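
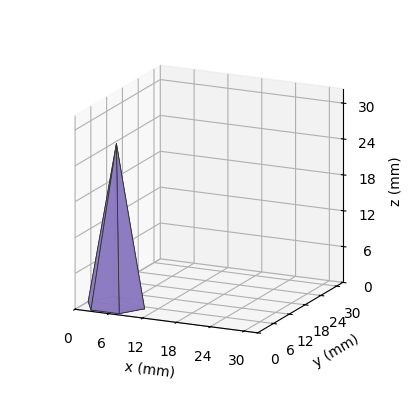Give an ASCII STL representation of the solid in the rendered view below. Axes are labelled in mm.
Reading the render: the shape is a regular 6-sided pyramid, base circumscribed radius ≈ 5 mm, apex at z ≈ 27 mm (dimensions read to the nearest mm from the axis ticks). For the STL, each face is triangulated and given an outward normal.

solid part
  facet normal 0.0000 0.0000 -1.0000
    outer loop
      vertex 2.5 9.3 0.0
      vertex 7.5 9.3 0.0
      vertex 10.0 5.0 0.0
    endloop
  endfacet
  facet normal 0.0000 0.0000 -1.0000
    outer loop
      vertex 0.0 5.0 0.0
      vertex 2.5 9.3 0.0
      vertex 10.0 5.0 0.0
    endloop
  endfacet
  facet normal 0.0000 0.0000 -1.0000
    outer loop
      vertex 2.5 0.7 0.0
      vertex 0.0 5.0 0.0
      vertex 10.0 5.0 0.0
    endloop
  endfacet
  facet normal 0.0000 0.0000 -1.0000
    outer loop
      vertex 7.5 0.7 0.0
      vertex 2.5 0.7 0.0
      vertex 10.0 5.0 0.0
    endloop
  endfacet
  facet normal 0.8536 0.4963 0.1581
    outer loop
      vertex 10.0 5.0 0.0
      vertex 7.5 9.3 0.0
      vertex 5.0 5.0 27.0
    endloop
  endfacet
  facet normal 0.0000 0.9876 0.1573
    outer loop
      vertex 7.5 9.3 0.0
      vertex 2.5 9.3 0.0
      vertex 5.0 5.0 27.0
    endloop
  endfacet
  facet normal -0.8536 0.4963 0.1581
    outer loop
      vertex 2.5 9.3 0.0
      vertex 0.0 5.0 0.0
      vertex 5.0 5.0 27.0
    endloop
  endfacet
  facet normal -0.8536 -0.4963 0.1581
    outer loop
      vertex 0.0 5.0 0.0
      vertex 2.5 0.7 0.0
      vertex 5.0 5.0 27.0
    endloop
  endfacet
  facet normal 0.0000 -0.9876 0.1573
    outer loop
      vertex 2.5 0.7 0.0
      vertex 7.5 0.7 0.0
      vertex 5.0 5.0 27.0
    endloop
  endfacet
  facet normal 0.8536 -0.4963 0.1581
    outer loop
      vertex 7.5 0.7 0.0
      vertex 10.0 5.0 0.0
      vertex 5.0 5.0 27.0
    endloop
  endfacet
endsolid part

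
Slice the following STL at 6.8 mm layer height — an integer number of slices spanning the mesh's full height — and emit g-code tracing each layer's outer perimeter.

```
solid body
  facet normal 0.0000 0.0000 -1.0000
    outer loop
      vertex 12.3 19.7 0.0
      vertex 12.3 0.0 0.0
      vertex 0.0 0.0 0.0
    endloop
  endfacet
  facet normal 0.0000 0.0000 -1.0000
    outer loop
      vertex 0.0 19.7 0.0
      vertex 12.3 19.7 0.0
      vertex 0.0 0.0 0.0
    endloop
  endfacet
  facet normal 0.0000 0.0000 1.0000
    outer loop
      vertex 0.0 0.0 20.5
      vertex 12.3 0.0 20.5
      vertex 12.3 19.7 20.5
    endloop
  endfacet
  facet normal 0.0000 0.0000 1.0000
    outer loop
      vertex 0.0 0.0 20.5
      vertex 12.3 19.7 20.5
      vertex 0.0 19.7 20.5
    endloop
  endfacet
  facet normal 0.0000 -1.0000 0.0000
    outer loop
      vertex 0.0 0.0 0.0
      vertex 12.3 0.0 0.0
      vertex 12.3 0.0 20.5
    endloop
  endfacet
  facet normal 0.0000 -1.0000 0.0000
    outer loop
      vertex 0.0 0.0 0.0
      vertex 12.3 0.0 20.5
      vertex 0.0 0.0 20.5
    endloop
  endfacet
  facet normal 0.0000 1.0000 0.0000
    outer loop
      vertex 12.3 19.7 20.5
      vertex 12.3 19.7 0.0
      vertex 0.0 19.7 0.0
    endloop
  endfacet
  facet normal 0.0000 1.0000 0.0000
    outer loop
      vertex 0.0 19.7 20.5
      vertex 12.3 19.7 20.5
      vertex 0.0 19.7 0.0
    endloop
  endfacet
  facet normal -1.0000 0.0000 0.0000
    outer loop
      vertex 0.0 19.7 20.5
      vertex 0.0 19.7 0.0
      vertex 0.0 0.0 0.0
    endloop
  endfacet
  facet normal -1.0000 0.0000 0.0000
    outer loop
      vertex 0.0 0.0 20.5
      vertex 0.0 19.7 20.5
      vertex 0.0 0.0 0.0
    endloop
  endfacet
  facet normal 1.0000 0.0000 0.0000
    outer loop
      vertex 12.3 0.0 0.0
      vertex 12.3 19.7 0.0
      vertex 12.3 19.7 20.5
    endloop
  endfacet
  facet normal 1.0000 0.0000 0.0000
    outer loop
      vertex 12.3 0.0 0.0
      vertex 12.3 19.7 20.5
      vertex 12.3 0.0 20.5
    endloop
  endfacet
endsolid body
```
; perimeter-only toolpath
G21 ; units = mm
G90 ; absolute positioning
G28 ; home
; layer 1
G0 Z6.8
G0 X0.0 Y0.0
G1 X12.3 Y0.0
G1 X12.3 Y19.7
G1 X0.0 Y19.7
G1 X0.0 Y0.0
; layer 2
G0 Z13.7
G0 X0.0 Y0.0
G1 X12.3 Y0.0
G1 X12.3 Y19.7
G1 X0.0 Y19.7
G1 X0.0 Y0.0
; layer 3
G0 Z20.5
G0 X0.0 Y0.0
G1 X12.3 Y0.0
G1 X12.3 Y19.7
G1 X0.0 Y19.7
G1 X0.0 Y0.0
M2 ; end

The solid is a rectangular box, roughly 12.3 × 19.7 mm footprint and 20.5 mm tall. Slicing at Δz = 6.8 mm — 3 equal slices spanning the solid's height, so layer i sits at z = i·h/3 — gives 3 non-empty perimeters. Each is a 4-segment closed polygon; G0 lifts to the layer z and rapids to the start vertex, then G1 traces the edges.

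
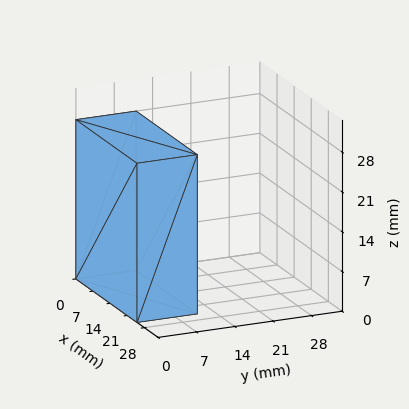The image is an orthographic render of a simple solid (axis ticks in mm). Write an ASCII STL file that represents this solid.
Reading the render: the shape is a rectangular box, roughly 25 × 11 mm footprint and 28 mm tall (dimensions read to the nearest mm from the axis ticks). For the STL, each face is triangulated and given an outward normal.

solid part
  facet normal 0.0000 0.0000 -1.0000
    outer loop
      vertex 25.0 11.0 0.0
      vertex 25.0 0.0 0.0
      vertex 0.0 0.0 0.0
    endloop
  endfacet
  facet normal 0.0000 0.0000 -1.0000
    outer loop
      vertex 0.0 11.0 0.0
      vertex 25.0 11.0 0.0
      vertex 0.0 0.0 0.0
    endloop
  endfacet
  facet normal 0.0000 0.0000 1.0000
    outer loop
      vertex 0.0 0.0 28.0
      vertex 25.0 0.0 28.0
      vertex 25.0 11.0 28.0
    endloop
  endfacet
  facet normal 0.0000 0.0000 1.0000
    outer loop
      vertex 0.0 0.0 28.0
      vertex 25.0 11.0 28.0
      vertex 0.0 11.0 28.0
    endloop
  endfacet
  facet normal 0.0000 -1.0000 0.0000
    outer loop
      vertex 0.0 0.0 0.0
      vertex 25.0 0.0 0.0
      vertex 25.0 0.0 28.0
    endloop
  endfacet
  facet normal 0.0000 -1.0000 0.0000
    outer loop
      vertex 0.0 0.0 0.0
      vertex 25.0 0.0 28.0
      vertex 0.0 0.0 28.0
    endloop
  endfacet
  facet normal 0.0000 1.0000 0.0000
    outer loop
      vertex 25.0 11.0 28.0
      vertex 25.0 11.0 0.0
      vertex 0.0 11.0 0.0
    endloop
  endfacet
  facet normal 0.0000 1.0000 0.0000
    outer loop
      vertex 0.0 11.0 28.0
      vertex 25.0 11.0 28.0
      vertex 0.0 11.0 0.0
    endloop
  endfacet
  facet normal -1.0000 0.0000 0.0000
    outer loop
      vertex 0.0 11.0 28.0
      vertex 0.0 11.0 0.0
      vertex 0.0 0.0 0.0
    endloop
  endfacet
  facet normal -1.0000 0.0000 0.0000
    outer loop
      vertex 0.0 0.0 28.0
      vertex 0.0 11.0 28.0
      vertex 0.0 0.0 0.0
    endloop
  endfacet
  facet normal 1.0000 0.0000 0.0000
    outer loop
      vertex 25.0 0.0 0.0
      vertex 25.0 11.0 0.0
      vertex 25.0 11.0 28.0
    endloop
  endfacet
  facet normal 1.0000 0.0000 0.0000
    outer loop
      vertex 25.0 0.0 0.0
      vertex 25.0 11.0 28.0
      vertex 25.0 0.0 28.0
    endloop
  endfacet
endsolid part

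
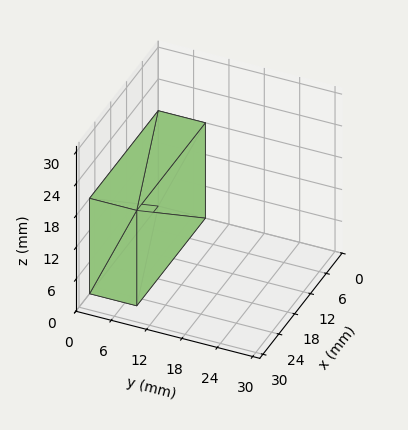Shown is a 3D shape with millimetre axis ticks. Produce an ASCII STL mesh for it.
Reading the render: the shape is a rectangular box, roughly 26 × 8 mm footprint and 18 mm tall (dimensions read to the nearest mm from the axis ticks). For the STL, each face is triangulated and given an outward normal.

solid part
  facet normal 0.0000 0.0000 -1.0000
    outer loop
      vertex 26.000 8.000 0.000
      vertex 26.000 0.000 0.000
      vertex 0.000 0.000 0.000
    endloop
  endfacet
  facet normal 0.0000 0.0000 -1.0000
    outer loop
      vertex 0.000 8.000 0.000
      vertex 26.000 8.000 0.000
      vertex 0.000 0.000 0.000
    endloop
  endfacet
  facet normal 0.0000 0.0000 1.0000
    outer loop
      vertex 0.000 0.000 18.000
      vertex 26.000 0.000 18.000
      vertex 26.000 8.000 18.000
    endloop
  endfacet
  facet normal 0.0000 0.0000 1.0000
    outer loop
      vertex 0.000 0.000 18.000
      vertex 26.000 8.000 18.000
      vertex 0.000 8.000 18.000
    endloop
  endfacet
  facet normal 0.0000 -1.0000 0.0000
    outer loop
      vertex 0.000 0.000 0.000
      vertex 26.000 0.000 0.000
      vertex 26.000 0.000 18.000
    endloop
  endfacet
  facet normal 0.0000 -1.0000 0.0000
    outer loop
      vertex 0.000 0.000 0.000
      vertex 26.000 0.000 18.000
      vertex 0.000 0.000 18.000
    endloop
  endfacet
  facet normal 0.0000 1.0000 0.0000
    outer loop
      vertex 26.000 8.000 18.000
      vertex 26.000 8.000 0.000
      vertex 0.000 8.000 0.000
    endloop
  endfacet
  facet normal 0.0000 1.0000 0.0000
    outer loop
      vertex 0.000 8.000 18.000
      vertex 26.000 8.000 18.000
      vertex 0.000 8.000 0.000
    endloop
  endfacet
  facet normal -1.0000 0.0000 0.0000
    outer loop
      vertex 0.000 8.000 18.000
      vertex 0.000 8.000 0.000
      vertex 0.000 0.000 0.000
    endloop
  endfacet
  facet normal -1.0000 0.0000 0.0000
    outer loop
      vertex 0.000 0.000 18.000
      vertex 0.000 8.000 18.000
      vertex 0.000 0.000 0.000
    endloop
  endfacet
  facet normal 1.0000 0.0000 0.0000
    outer loop
      vertex 26.000 0.000 0.000
      vertex 26.000 8.000 0.000
      vertex 26.000 8.000 18.000
    endloop
  endfacet
  facet normal 1.0000 0.0000 0.0000
    outer loop
      vertex 26.000 0.000 0.000
      vertex 26.000 8.000 18.000
      vertex 26.000 0.000 18.000
    endloop
  endfacet
endsolid part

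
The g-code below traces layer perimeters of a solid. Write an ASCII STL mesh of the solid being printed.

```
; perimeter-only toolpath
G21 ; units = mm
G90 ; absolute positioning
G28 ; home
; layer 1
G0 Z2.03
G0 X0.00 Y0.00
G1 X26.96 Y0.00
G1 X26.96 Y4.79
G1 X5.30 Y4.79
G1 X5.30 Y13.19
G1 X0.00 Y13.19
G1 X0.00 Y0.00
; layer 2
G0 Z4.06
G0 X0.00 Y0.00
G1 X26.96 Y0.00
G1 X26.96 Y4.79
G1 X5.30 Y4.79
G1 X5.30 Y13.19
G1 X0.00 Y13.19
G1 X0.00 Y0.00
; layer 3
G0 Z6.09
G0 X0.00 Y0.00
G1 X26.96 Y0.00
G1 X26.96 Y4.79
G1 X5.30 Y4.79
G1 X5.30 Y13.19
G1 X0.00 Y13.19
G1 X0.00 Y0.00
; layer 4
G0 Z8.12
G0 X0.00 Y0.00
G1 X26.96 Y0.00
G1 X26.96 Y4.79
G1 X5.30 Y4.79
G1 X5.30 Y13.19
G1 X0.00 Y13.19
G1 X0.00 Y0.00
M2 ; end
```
solid part
  facet normal 0.0000 0.0000 -1.0000
    outer loop
      vertex 26.96 4.79 0.00
      vertex 26.96 0.00 0.00
      vertex 0.00 0.00 0.00
    endloop
  endfacet
  facet normal 0.0000 0.0000 -1.0000
    outer loop
      vertex 5.30 4.79 0.00
      vertex 26.96 4.79 0.00
      vertex 0.00 0.00 0.00
    endloop
  endfacet
  facet normal 0.0000 0.0000 -1.0000
    outer loop
      vertex 5.30 13.19 0.00
      vertex 5.30 4.79 0.00
      vertex 0.00 0.00 0.00
    endloop
  endfacet
  facet normal 0.0000 0.0000 -1.0000
    outer loop
      vertex 0.00 13.19 0.00
      vertex 5.30 13.19 0.00
      vertex 0.00 0.00 0.00
    endloop
  endfacet
  facet normal 0.0000 0.0000 1.0000
    outer loop
      vertex 0.00 0.00 8.12
      vertex 26.96 0.00 8.12
      vertex 26.96 4.79 8.12
    endloop
  endfacet
  facet normal 0.0000 0.0000 1.0000
    outer loop
      vertex 0.00 0.00 8.12
      vertex 26.96 4.79 8.12
      vertex 5.30 4.79 8.12
    endloop
  endfacet
  facet normal 0.0000 0.0000 1.0000
    outer loop
      vertex 0.00 0.00 8.12
      vertex 5.30 4.79 8.12
      vertex 5.30 13.19 8.12
    endloop
  endfacet
  facet normal 0.0000 0.0000 1.0000
    outer loop
      vertex 0.00 0.00 8.12
      vertex 5.30 13.19 8.12
      vertex 0.00 13.19 8.12
    endloop
  endfacet
  facet normal 0.0000 -1.0000 0.0000
    outer loop
      vertex 0.00 0.00 0.00
      vertex 26.96 0.00 0.00
      vertex 26.96 0.00 8.12
    endloop
  endfacet
  facet normal 0.0000 -1.0000 0.0000
    outer loop
      vertex 0.00 0.00 0.00
      vertex 26.96 0.00 8.12
      vertex 0.00 0.00 8.12
    endloop
  endfacet
  facet normal 1.0000 0.0000 0.0000
    outer loop
      vertex 26.96 0.00 0.00
      vertex 26.96 4.79 0.00
      vertex 26.96 4.79 8.12
    endloop
  endfacet
  facet normal 1.0000 0.0000 0.0000
    outer loop
      vertex 26.96 0.00 0.00
      vertex 26.96 4.79 8.12
      vertex 26.96 0.00 8.12
    endloop
  endfacet
  facet normal 0.0000 1.0000 0.0000
    outer loop
      vertex 26.96 4.79 0.00
      vertex 5.30 4.79 0.00
      vertex 5.30 4.79 8.12
    endloop
  endfacet
  facet normal 0.0000 1.0000 0.0000
    outer loop
      vertex 26.96 4.79 0.00
      vertex 5.30 4.79 8.12
      vertex 26.96 4.79 8.12
    endloop
  endfacet
  facet normal 1.0000 0.0000 0.0000
    outer loop
      vertex 5.30 4.79 0.00
      vertex 5.30 13.19 0.00
      vertex 5.30 13.19 8.12
    endloop
  endfacet
  facet normal 1.0000 0.0000 0.0000
    outer loop
      vertex 5.30 4.79 0.00
      vertex 5.30 13.19 8.12
      vertex 5.30 4.79 8.12
    endloop
  endfacet
  facet normal 0.0000 1.0000 0.0000
    outer loop
      vertex 5.30 13.19 0.00
      vertex 0.00 13.19 0.00
      vertex 0.00 13.19 8.12
    endloop
  endfacet
  facet normal 0.0000 1.0000 0.0000
    outer loop
      vertex 5.30 13.19 0.00
      vertex 0.00 13.19 8.12
      vertex 5.30 13.19 8.12
    endloop
  endfacet
  facet normal -1.0000 0.0000 0.0000
    outer loop
      vertex 0.00 13.19 0.00
      vertex 0.00 0.00 0.00
      vertex 0.00 0.00 8.12
    endloop
  endfacet
  facet normal -1.0000 0.0000 0.0000
    outer loop
      vertex 0.00 13.19 0.00
      vertex 0.00 0.00 8.12
      vertex 0.00 13.19 8.12
    endloop
  endfacet
endsolid part

The G0 Z moves step by Δz≈2.03 mm. Every layer's G1 loop is the same polygon, so the solid is a straight extrusion of it from z=0 to z≈8.12. Closing with flat bottom and top caps and triangulating gives 20 facets — an L-shaped prism: outer 27 × 13.2 mm, arm thicknesses ≈ 4.79 mm (horizontal) and 5.3 mm (vertical), extruded 8.12 mm in z.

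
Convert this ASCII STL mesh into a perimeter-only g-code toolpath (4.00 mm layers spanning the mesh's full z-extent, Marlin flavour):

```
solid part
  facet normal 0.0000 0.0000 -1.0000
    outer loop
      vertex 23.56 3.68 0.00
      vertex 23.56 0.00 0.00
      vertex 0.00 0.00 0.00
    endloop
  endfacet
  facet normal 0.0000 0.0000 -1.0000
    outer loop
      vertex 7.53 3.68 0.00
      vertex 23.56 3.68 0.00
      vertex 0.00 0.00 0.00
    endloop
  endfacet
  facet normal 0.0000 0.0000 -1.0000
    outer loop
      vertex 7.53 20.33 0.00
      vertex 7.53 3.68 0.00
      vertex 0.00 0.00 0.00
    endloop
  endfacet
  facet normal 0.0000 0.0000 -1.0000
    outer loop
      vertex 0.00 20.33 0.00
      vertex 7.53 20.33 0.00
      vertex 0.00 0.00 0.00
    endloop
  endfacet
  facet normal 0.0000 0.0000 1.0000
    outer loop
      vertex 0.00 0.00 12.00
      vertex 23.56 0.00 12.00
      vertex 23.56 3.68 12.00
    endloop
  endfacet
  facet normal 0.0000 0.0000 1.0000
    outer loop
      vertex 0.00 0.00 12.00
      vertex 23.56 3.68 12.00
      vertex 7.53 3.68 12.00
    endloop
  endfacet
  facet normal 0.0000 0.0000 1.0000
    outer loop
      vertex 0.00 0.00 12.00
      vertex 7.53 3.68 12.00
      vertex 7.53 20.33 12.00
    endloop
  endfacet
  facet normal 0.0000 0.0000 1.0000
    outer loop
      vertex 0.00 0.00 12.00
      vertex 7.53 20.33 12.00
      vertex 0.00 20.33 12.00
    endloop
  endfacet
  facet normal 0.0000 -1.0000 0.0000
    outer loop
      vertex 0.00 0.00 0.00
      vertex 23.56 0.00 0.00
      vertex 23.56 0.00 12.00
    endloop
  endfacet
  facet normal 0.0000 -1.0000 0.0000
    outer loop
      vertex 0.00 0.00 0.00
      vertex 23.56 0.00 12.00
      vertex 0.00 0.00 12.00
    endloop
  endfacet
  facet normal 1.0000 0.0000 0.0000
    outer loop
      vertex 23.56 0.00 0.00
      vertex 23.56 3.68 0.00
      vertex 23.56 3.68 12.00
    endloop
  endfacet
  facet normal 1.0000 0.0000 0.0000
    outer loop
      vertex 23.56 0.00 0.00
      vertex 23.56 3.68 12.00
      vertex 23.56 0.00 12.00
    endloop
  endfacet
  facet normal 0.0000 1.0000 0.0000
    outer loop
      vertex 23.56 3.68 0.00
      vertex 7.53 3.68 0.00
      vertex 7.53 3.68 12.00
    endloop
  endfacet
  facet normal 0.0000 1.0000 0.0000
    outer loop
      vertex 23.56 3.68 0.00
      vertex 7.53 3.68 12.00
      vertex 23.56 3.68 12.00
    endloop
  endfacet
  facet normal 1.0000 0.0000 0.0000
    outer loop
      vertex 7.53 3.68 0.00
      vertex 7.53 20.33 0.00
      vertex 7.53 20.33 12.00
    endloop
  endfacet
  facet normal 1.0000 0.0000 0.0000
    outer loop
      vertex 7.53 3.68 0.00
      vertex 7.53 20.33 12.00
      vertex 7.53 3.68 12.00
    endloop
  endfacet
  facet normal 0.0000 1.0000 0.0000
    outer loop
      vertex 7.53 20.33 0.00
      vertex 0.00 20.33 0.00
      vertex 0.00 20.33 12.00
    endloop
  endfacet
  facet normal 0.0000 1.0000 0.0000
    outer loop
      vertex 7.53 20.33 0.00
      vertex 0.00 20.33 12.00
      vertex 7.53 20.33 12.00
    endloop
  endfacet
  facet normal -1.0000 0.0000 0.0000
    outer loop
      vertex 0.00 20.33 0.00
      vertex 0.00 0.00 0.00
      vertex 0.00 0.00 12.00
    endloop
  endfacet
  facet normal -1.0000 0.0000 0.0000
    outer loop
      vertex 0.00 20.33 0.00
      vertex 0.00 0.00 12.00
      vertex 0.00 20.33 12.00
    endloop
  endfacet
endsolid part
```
; perimeter-only toolpath
G21 ; units = mm
G90 ; absolute positioning
G28 ; home
; layer 1
G0 Z4.00
G0 X0.00 Y0.00
G1 X23.56 Y0.00
G1 X23.56 Y3.68
G1 X7.53 Y3.68
G1 X7.53 Y20.33
G1 X0.00 Y20.33
G1 X0.00 Y0.00
; layer 2
G0 Z8.00
G0 X0.00 Y0.00
G1 X23.56 Y0.00
G1 X23.56 Y3.68
G1 X7.53 Y3.68
G1 X7.53 Y20.33
G1 X0.00 Y20.33
G1 X0.00 Y0.00
; layer 3
G0 Z12.00
G0 X0.00 Y0.00
G1 X23.56 Y0.00
G1 X23.56 Y3.68
G1 X7.53 Y3.68
G1 X7.53 Y20.33
G1 X0.00 Y20.33
G1 X0.00 Y0.00
M2 ; end

The solid is an L-shaped prism: outer 23.6 × 20.3 mm, arm thicknesses ≈ 3.68 mm (horizontal) and 7.53 mm (vertical), extruded 12 mm in z. Slicing at Δz = 4.00 mm — 3 equal slices spanning the solid's height, so layer i sits at z = i·h/3 — gives 3 non-empty perimeters. Each is a 6-segment closed polygon; G0 lifts to the layer z and rapids to the start vertex, then G1 traces the edges.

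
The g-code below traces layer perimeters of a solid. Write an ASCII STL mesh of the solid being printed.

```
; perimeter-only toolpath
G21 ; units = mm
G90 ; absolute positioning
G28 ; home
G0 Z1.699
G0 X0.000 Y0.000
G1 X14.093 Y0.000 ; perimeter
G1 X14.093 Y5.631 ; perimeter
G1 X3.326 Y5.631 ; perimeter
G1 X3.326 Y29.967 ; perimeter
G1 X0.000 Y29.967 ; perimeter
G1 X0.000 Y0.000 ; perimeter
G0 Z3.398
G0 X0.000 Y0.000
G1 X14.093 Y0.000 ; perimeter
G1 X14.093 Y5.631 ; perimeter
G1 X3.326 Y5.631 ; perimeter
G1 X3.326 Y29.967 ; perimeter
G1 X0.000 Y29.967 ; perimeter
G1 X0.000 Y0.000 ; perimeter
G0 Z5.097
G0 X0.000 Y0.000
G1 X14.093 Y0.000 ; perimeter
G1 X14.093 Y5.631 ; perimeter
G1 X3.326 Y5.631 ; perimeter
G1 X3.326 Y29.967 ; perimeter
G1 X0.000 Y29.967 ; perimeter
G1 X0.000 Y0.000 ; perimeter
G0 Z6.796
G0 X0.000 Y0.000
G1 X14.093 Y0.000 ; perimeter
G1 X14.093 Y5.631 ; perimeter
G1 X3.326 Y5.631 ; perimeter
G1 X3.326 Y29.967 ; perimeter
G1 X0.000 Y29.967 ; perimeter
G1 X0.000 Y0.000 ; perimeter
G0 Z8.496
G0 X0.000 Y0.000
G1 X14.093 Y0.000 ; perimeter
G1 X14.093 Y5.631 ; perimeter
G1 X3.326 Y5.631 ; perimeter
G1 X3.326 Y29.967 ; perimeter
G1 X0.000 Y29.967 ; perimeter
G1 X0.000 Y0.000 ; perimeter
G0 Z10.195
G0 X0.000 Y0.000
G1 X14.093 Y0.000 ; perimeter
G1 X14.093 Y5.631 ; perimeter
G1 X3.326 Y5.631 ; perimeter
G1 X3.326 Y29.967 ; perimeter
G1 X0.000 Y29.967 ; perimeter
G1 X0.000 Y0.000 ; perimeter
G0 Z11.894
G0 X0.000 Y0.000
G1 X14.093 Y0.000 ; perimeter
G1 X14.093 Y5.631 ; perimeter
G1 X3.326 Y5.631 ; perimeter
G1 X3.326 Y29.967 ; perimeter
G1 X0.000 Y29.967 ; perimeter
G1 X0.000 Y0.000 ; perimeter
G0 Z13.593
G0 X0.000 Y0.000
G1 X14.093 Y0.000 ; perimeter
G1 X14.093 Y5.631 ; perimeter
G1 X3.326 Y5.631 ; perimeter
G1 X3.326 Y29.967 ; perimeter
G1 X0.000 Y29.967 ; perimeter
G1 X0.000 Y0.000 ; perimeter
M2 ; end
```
solid part
  facet normal 0.0000 0.0000 -1.0000
    outer loop
      vertex 14.093 5.631 0.000
      vertex 14.093 0.000 0.000
      vertex 0.000 0.000 0.000
    endloop
  endfacet
  facet normal 0.0000 0.0000 -1.0000
    outer loop
      vertex 3.326 5.631 0.000
      vertex 14.093 5.631 0.000
      vertex 0.000 0.000 0.000
    endloop
  endfacet
  facet normal 0.0000 0.0000 -1.0000
    outer loop
      vertex 3.326 29.967 0.000
      vertex 3.326 5.631 0.000
      vertex 0.000 0.000 0.000
    endloop
  endfacet
  facet normal 0.0000 0.0000 -1.0000
    outer loop
      vertex 0.000 29.967 0.000
      vertex 3.326 29.967 0.000
      vertex 0.000 0.000 0.000
    endloop
  endfacet
  facet normal 0.0000 0.0000 1.0000
    outer loop
      vertex 0.000 0.000 13.593
      vertex 14.093 0.000 13.593
      vertex 14.093 5.631 13.593
    endloop
  endfacet
  facet normal 0.0000 0.0000 1.0000
    outer loop
      vertex 0.000 0.000 13.593
      vertex 14.093 5.631 13.593
      vertex 3.326 5.631 13.593
    endloop
  endfacet
  facet normal 0.0000 0.0000 1.0000
    outer loop
      vertex 0.000 0.000 13.593
      vertex 3.326 5.631 13.593
      vertex 3.326 29.967 13.593
    endloop
  endfacet
  facet normal 0.0000 0.0000 1.0000
    outer loop
      vertex 0.000 0.000 13.593
      vertex 3.326 29.967 13.593
      vertex 0.000 29.967 13.593
    endloop
  endfacet
  facet normal 0.0000 -1.0000 0.0000
    outer loop
      vertex 0.000 0.000 0.000
      vertex 14.093 0.000 0.000
      vertex 14.093 0.000 13.593
    endloop
  endfacet
  facet normal 0.0000 -1.0000 0.0000
    outer loop
      vertex 0.000 0.000 0.000
      vertex 14.093 0.000 13.593
      vertex 0.000 0.000 13.593
    endloop
  endfacet
  facet normal 1.0000 0.0000 0.0000
    outer loop
      vertex 14.093 0.000 0.000
      vertex 14.093 5.631 0.000
      vertex 14.093 5.631 13.593
    endloop
  endfacet
  facet normal 1.0000 0.0000 0.0000
    outer loop
      vertex 14.093 0.000 0.000
      vertex 14.093 5.631 13.593
      vertex 14.093 0.000 13.593
    endloop
  endfacet
  facet normal 0.0000 1.0000 0.0000
    outer loop
      vertex 14.093 5.631 0.000
      vertex 3.326 5.631 0.000
      vertex 3.326 5.631 13.593
    endloop
  endfacet
  facet normal 0.0000 1.0000 0.0000
    outer loop
      vertex 14.093 5.631 0.000
      vertex 3.326 5.631 13.593
      vertex 14.093 5.631 13.593
    endloop
  endfacet
  facet normal 1.0000 0.0000 0.0000
    outer loop
      vertex 3.326 5.631 0.000
      vertex 3.326 29.967 0.000
      vertex 3.326 29.967 13.593
    endloop
  endfacet
  facet normal 1.0000 0.0000 0.0000
    outer loop
      vertex 3.326 5.631 0.000
      vertex 3.326 29.967 13.593
      vertex 3.326 5.631 13.593
    endloop
  endfacet
  facet normal 0.0000 1.0000 0.0000
    outer loop
      vertex 3.326 29.967 0.000
      vertex 0.000 29.967 0.000
      vertex 0.000 29.967 13.593
    endloop
  endfacet
  facet normal 0.0000 1.0000 0.0000
    outer loop
      vertex 3.326 29.967 0.000
      vertex 0.000 29.967 13.593
      vertex 3.326 29.967 13.593
    endloop
  endfacet
  facet normal -1.0000 0.0000 0.0000
    outer loop
      vertex 0.000 29.967 0.000
      vertex 0.000 0.000 0.000
      vertex 0.000 0.000 13.593
    endloop
  endfacet
  facet normal -1.0000 0.0000 0.0000
    outer loop
      vertex 0.000 29.967 0.000
      vertex 0.000 0.000 13.593
      vertex 0.000 29.967 13.593
    endloop
  endfacet
endsolid part

The G0 Z moves step by Δz≈1.699 mm. Every layer's G1 loop is the same polygon, so the solid is a straight extrusion of it from z=0 to z≈13.6. Closing with flat bottom and top caps and triangulating gives 20 facets — an L-shaped prism: outer 14.1 × 30 mm, arm thicknesses ≈ 5.63 mm (horizontal) and 3.33 mm (vertical), extruded 13.6 mm in z.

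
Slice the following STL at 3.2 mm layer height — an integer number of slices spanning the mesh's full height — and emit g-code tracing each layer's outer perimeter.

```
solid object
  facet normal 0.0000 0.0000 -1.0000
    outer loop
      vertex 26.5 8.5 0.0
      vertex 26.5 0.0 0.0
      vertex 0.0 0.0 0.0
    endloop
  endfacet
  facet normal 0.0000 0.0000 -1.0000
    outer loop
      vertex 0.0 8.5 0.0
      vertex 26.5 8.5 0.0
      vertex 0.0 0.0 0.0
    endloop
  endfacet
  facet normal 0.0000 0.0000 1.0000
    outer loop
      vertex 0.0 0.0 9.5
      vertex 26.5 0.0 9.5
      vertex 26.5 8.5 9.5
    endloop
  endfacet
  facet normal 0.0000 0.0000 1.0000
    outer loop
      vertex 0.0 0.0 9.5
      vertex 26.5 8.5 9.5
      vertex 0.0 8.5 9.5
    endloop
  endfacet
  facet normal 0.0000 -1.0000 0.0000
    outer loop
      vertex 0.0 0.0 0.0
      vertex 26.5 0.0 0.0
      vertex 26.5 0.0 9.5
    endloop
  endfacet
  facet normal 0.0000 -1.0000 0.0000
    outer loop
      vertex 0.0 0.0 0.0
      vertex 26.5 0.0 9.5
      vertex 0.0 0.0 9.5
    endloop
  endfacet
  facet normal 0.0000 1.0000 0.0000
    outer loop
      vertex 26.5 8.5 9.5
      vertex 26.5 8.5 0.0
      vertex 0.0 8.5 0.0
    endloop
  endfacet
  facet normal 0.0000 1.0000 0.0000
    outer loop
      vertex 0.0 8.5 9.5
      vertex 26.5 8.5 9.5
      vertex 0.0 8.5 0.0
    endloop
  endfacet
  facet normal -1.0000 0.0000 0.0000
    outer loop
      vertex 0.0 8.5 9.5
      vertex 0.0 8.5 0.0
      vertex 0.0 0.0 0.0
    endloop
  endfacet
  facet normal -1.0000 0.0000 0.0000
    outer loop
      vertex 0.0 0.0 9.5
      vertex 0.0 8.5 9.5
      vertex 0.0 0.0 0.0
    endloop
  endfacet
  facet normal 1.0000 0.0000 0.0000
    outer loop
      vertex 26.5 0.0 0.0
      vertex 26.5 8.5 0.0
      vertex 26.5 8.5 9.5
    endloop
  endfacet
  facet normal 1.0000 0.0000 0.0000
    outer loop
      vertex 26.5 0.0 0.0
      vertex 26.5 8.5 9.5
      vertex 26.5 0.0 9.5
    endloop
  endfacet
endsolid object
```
; perimeter-only toolpath
G21 ; units = mm
G90 ; absolute positioning
G28 ; home
; layer 1
G0 Z3.2
G0 X0.0 Y0.0
G1 X26.5 Y0.0
G1 X26.5 Y8.5
G1 X0.0 Y8.5
G1 X0.0 Y0.0
; layer 2
G0 Z6.3
G0 X0.0 Y0.0
G1 X26.5 Y0.0
G1 X26.5 Y8.5
G1 X0.0 Y8.5
G1 X0.0 Y0.0
; layer 3
G0 Z9.5
G0 X0.0 Y0.0
G1 X26.5 Y0.0
G1 X26.5 Y8.5
G1 X0.0 Y8.5
G1 X0.0 Y0.0
M2 ; end

The solid is a rectangular box, roughly 26.5 × 8.5 mm footprint and 9.5 mm tall. Slicing at Δz = 3.2 mm — 3 equal slices spanning the solid's height, so layer i sits at z = i·h/3 — gives 3 non-empty perimeters. Each is a 4-segment closed polygon; G0 lifts to the layer z and rapids to the start vertex, then G1 traces the edges.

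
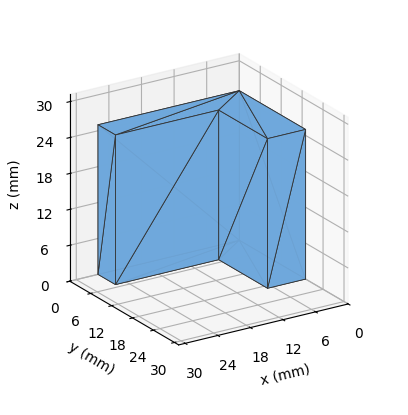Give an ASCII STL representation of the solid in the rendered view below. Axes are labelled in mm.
Reading the render: the shape is an L-shaped prism: outer 26 × 19 mm, arm thicknesses ≈ 5 mm (horizontal) and 7 mm (vertical), extruded 25 mm in z (dimensions read to the nearest mm from the axis ticks). For the STL, each face is triangulated and given an outward normal.

solid part
  facet normal 0.0000 0.0000 -1.0000
    outer loop
      vertex 26.0 5.0 0.0
      vertex 26.0 0.0 0.0
      vertex 0.0 0.0 0.0
    endloop
  endfacet
  facet normal 0.0000 0.0000 -1.0000
    outer loop
      vertex 7.0 5.0 0.0
      vertex 26.0 5.0 0.0
      vertex 0.0 0.0 0.0
    endloop
  endfacet
  facet normal 0.0000 0.0000 -1.0000
    outer loop
      vertex 7.0 19.0 0.0
      vertex 7.0 5.0 0.0
      vertex 0.0 0.0 0.0
    endloop
  endfacet
  facet normal 0.0000 0.0000 -1.0000
    outer loop
      vertex 0.0 19.0 0.0
      vertex 7.0 19.0 0.0
      vertex 0.0 0.0 0.0
    endloop
  endfacet
  facet normal 0.0000 0.0000 1.0000
    outer loop
      vertex 0.0 0.0 25.0
      vertex 26.0 0.0 25.0
      vertex 26.0 5.0 25.0
    endloop
  endfacet
  facet normal 0.0000 0.0000 1.0000
    outer loop
      vertex 0.0 0.0 25.0
      vertex 26.0 5.0 25.0
      vertex 7.0 5.0 25.0
    endloop
  endfacet
  facet normal 0.0000 0.0000 1.0000
    outer loop
      vertex 0.0 0.0 25.0
      vertex 7.0 5.0 25.0
      vertex 7.0 19.0 25.0
    endloop
  endfacet
  facet normal 0.0000 0.0000 1.0000
    outer loop
      vertex 0.0 0.0 25.0
      vertex 7.0 19.0 25.0
      vertex 0.0 19.0 25.0
    endloop
  endfacet
  facet normal 0.0000 -1.0000 0.0000
    outer loop
      vertex 0.0 0.0 0.0
      vertex 26.0 0.0 0.0
      vertex 26.0 0.0 25.0
    endloop
  endfacet
  facet normal 0.0000 -1.0000 0.0000
    outer loop
      vertex 0.0 0.0 0.0
      vertex 26.0 0.0 25.0
      vertex 0.0 0.0 25.0
    endloop
  endfacet
  facet normal 1.0000 0.0000 0.0000
    outer loop
      vertex 26.0 0.0 0.0
      vertex 26.0 5.0 0.0
      vertex 26.0 5.0 25.0
    endloop
  endfacet
  facet normal 1.0000 0.0000 0.0000
    outer loop
      vertex 26.0 0.0 0.0
      vertex 26.0 5.0 25.0
      vertex 26.0 0.0 25.0
    endloop
  endfacet
  facet normal 0.0000 1.0000 0.0000
    outer loop
      vertex 26.0 5.0 0.0
      vertex 7.0 5.0 0.0
      vertex 7.0 5.0 25.0
    endloop
  endfacet
  facet normal 0.0000 1.0000 0.0000
    outer loop
      vertex 26.0 5.0 0.0
      vertex 7.0 5.0 25.0
      vertex 26.0 5.0 25.0
    endloop
  endfacet
  facet normal 1.0000 0.0000 0.0000
    outer loop
      vertex 7.0 5.0 0.0
      vertex 7.0 19.0 0.0
      vertex 7.0 19.0 25.0
    endloop
  endfacet
  facet normal 1.0000 0.0000 0.0000
    outer loop
      vertex 7.0 5.0 0.0
      vertex 7.0 19.0 25.0
      vertex 7.0 5.0 25.0
    endloop
  endfacet
  facet normal 0.0000 1.0000 0.0000
    outer loop
      vertex 7.0 19.0 0.0
      vertex 0.0 19.0 0.0
      vertex 0.0 19.0 25.0
    endloop
  endfacet
  facet normal 0.0000 1.0000 0.0000
    outer loop
      vertex 7.0 19.0 0.0
      vertex 0.0 19.0 25.0
      vertex 7.0 19.0 25.0
    endloop
  endfacet
  facet normal -1.0000 0.0000 0.0000
    outer loop
      vertex 0.0 19.0 0.0
      vertex 0.0 0.0 0.0
      vertex 0.0 0.0 25.0
    endloop
  endfacet
  facet normal -1.0000 0.0000 0.0000
    outer loop
      vertex 0.0 19.0 0.0
      vertex 0.0 0.0 25.0
      vertex 0.0 19.0 25.0
    endloop
  endfacet
endsolid part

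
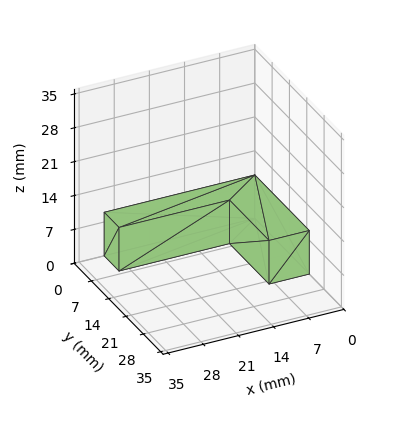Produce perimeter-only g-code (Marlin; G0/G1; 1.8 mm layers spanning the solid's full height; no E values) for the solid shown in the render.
Reading the render: the shape is an L-shaped prism: outer 30 × 22 mm, arm thicknesses ≈ 6 mm (horizontal) and 8 mm (vertical), extruded 9 mm in z (dimensions read to the nearest mm from the axis ticks). For the g-code, the solid's height is divided into equal slices at the stated Δz and each level perimeter traced with G1 moves after a G0 lift.

; perimeter-only toolpath
G21 ; units = mm
G90 ; absolute positioning
G28 ; home
; layer 1
G0 Z1.8
G0 X0.0 Y0.0
G1 X30.0 Y0.0
G1 X30.0 Y6.0
G1 X8.0 Y6.0
G1 X8.0 Y22.0
G1 X0.0 Y22.0
G1 X0.0 Y0.0
; layer 2
G0 Z3.6
G0 X0.0 Y0.0
G1 X30.0 Y0.0
G1 X30.0 Y6.0
G1 X8.0 Y6.0
G1 X8.0 Y22.0
G1 X0.0 Y22.0
G1 X0.0 Y0.0
; layer 3
G0 Z5.4
G0 X0.0 Y0.0
G1 X30.0 Y0.0
G1 X30.0 Y6.0
G1 X8.0 Y6.0
G1 X8.0 Y22.0
G1 X0.0 Y22.0
G1 X0.0 Y0.0
; layer 4
G0 Z7.2
G0 X0.0 Y0.0
G1 X30.0 Y0.0
G1 X30.0 Y6.0
G1 X8.0 Y6.0
G1 X8.0 Y22.0
G1 X0.0 Y22.0
G1 X0.0 Y0.0
; layer 5
G0 Z9.0
G0 X0.0 Y0.0
G1 X30.0 Y0.0
G1 X30.0 Y6.0
G1 X8.0 Y6.0
G1 X8.0 Y22.0
G1 X0.0 Y22.0
G1 X0.0 Y0.0
M2 ; end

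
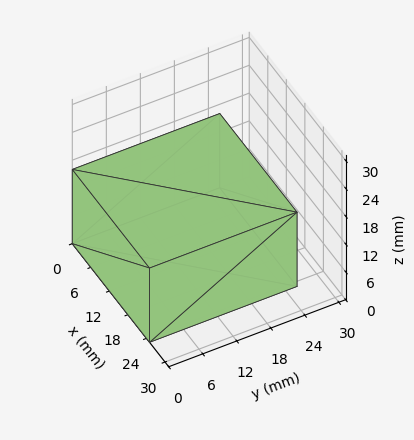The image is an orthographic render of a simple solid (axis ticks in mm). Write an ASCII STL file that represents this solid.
Reading the render: the shape is a rectangular box, roughly 25 × 26 mm footprint and 16 mm tall (dimensions read to the nearest mm from the axis ticks). For the STL, each face is triangulated and given an outward normal.

solid part
  facet normal 0.0000 0.0000 -1.0000
    outer loop
      vertex 25.00 26.00 0.00
      vertex 25.00 0.00 0.00
      vertex 0.00 0.00 0.00
    endloop
  endfacet
  facet normal 0.0000 0.0000 -1.0000
    outer loop
      vertex 0.00 26.00 0.00
      vertex 25.00 26.00 0.00
      vertex 0.00 0.00 0.00
    endloop
  endfacet
  facet normal 0.0000 0.0000 1.0000
    outer loop
      vertex 0.00 0.00 16.00
      vertex 25.00 0.00 16.00
      vertex 25.00 26.00 16.00
    endloop
  endfacet
  facet normal 0.0000 0.0000 1.0000
    outer loop
      vertex 0.00 0.00 16.00
      vertex 25.00 26.00 16.00
      vertex 0.00 26.00 16.00
    endloop
  endfacet
  facet normal 0.0000 -1.0000 0.0000
    outer loop
      vertex 0.00 0.00 0.00
      vertex 25.00 0.00 0.00
      vertex 25.00 0.00 16.00
    endloop
  endfacet
  facet normal 0.0000 -1.0000 0.0000
    outer loop
      vertex 0.00 0.00 0.00
      vertex 25.00 0.00 16.00
      vertex 0.00 0.00 16.00
    endloop
  endfacet
  facet normal 0.0000 1.0000 0.0000
    outer loop
      vertex 25.00 26.00 16.00
      vertex 25.00 26.00 0.00
      vertex 0.00 26.00 0.00
    endloop
  endfacet
  facet normal 0.0000 1.0000 0.0000
    outer loop
      vertex 0.00 26.00 16.00
      vertex 25.00 26.00 16.00
      vertex 0.00 26.00 0.00
    endloop
  endfacet
  facet normal -1.0000 0.0000 0.0000
    outer loop
      vertex 0.00 26.00 16.00
      vertex 0.00 26.00 0.00
      vertex 0.00 0.00 0.00
    endloop
  endfacet
  facet normal -1.0000 0.0000 0.0000
    outer loop
      vertex 0.00 0.00 16.00
      vertex 0.00 26.00 16.00
      vertex 0.00 0.00 0.00
    endloop
  endfacet
  facet normal 1.0000 0.0000 0.0000
    outer loop
      vertex 25.00 0.00 0.00
      vertex 25.00 26.00 0.00
      vertex 25.00 26.00 16.00
    endloop
  endfacet
  facet normal 1.0000 0.0000 0.0000
    outer loop
      vertex 25.00 0.00 0.00
      vertex 25.00 26.00 16.00
      vertex 25.00 0.00 16.00
    endloop
  endfacet
endsolid part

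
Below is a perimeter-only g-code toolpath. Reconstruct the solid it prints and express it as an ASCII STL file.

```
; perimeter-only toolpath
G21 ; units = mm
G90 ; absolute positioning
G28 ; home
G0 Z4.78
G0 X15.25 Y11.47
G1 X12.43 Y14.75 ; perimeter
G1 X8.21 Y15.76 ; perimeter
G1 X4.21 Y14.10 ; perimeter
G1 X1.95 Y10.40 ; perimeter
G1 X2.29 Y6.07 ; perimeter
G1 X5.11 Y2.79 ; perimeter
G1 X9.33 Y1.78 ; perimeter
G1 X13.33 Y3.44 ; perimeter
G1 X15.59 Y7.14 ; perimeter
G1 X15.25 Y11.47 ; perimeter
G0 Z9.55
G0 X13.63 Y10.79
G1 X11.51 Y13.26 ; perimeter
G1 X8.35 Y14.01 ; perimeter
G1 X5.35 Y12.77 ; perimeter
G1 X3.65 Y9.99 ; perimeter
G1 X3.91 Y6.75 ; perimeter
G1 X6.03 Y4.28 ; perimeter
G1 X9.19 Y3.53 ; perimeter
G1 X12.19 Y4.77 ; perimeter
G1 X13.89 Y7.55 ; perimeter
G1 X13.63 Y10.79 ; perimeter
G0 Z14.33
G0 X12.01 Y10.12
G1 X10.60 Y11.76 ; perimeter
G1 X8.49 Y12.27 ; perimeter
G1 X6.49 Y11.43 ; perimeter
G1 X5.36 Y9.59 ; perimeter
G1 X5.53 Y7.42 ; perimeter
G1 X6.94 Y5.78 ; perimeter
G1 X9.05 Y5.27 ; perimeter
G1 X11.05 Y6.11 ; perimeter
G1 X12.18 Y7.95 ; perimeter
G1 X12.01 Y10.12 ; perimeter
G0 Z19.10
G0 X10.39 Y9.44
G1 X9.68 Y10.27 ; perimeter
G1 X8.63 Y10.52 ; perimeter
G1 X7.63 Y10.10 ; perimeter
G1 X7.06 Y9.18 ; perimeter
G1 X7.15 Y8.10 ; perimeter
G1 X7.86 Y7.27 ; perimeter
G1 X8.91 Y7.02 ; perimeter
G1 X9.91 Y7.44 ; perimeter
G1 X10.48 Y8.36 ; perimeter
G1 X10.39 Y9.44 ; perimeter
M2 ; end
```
solid part
  facet normal 0.0000 0.0000 -1.0000
    outer loop
      vertex 8.07 17.51 0.00
      vertex 13.34 16.25 0.00
      vertex 16.87 12.14 0.00
    endloop
  endfacet
  facet normal 0.0000 0.0000 -1.0000
    outer loop
      vertex 3.07 15.43 0.00
      vertex 8.07 17.51 0.00
      vertex 16.87 12.14 0.00
    endloop
  endfacet
  facet normal 0.0000 0.0000 -1.0000
    outer loop
      vertex 0.24 10.81 0.00
      vertex 3.07 15.43 0.00
      vertex 16.87 12.14 0.00
    endloop
  endfacet
  facet normal 0.0000 0.0000 -1.0000
    outer loop
      vertex 0.67 5.40 0.00
      vertex 0.24 10.81 0.00
      vertex 16.87 12.14 0.00
    endloop
  endfacet
  facet normal 0.0000 0.0000 -1.0000
    outer loop
      vertex 4.20 1.29 0.00
      vertex 0.67 5.40 0.00
      vertex 16.87 12.14 0.00
    endloop
  endfacet
  facet normal 0.0000 0.0000 -1.0000
    outer loop
      vertex 9.47 0.03 0.00
      vertex 4.20 1.29 0.00
      vertex 16.87 12.14 0.00
    endloop
  endfacet
  facet normal 0.0000 0.0000 -1.0000
    outer loop
      vertex 14.47 2.11 0.00
      vertex 9.47 0.03 0.00
      vertex 16.87 12.14 0.00
    endloop
  endfacet
  facet normal 0.0000 0.0000 -1.0000
    outer loop
      vertex 17.30 6.73 0.00
      vertex 14.47 2.11 0.00
      vertex 16.87 12.14 0.00
    endloop
  endfacet
  facet normal 0.7162 0.6151 0.3297
    outer loop
      vertex 16.87 12.14 0.00
      vertex 13.34 16.25 0.00
      vertex 8.77 8.77 23.88
    endloop
  endfacet
  facet normal 0.2195 0.9182 0.3296
    outer loop
      vertex 13.34 16.25 0.00
      vertex 8.07 17.51 0.00
      vertex 8.77 8.77 23.88
    endloop
  endfacet
  facet normal -0.3626 0.8717 0.3297
    outer loop
      vertex 8.07 17.51 0.00
      vertex 3.07 15.43 0.00
      vertex 8.77 8.77 23.88
    endloop
  endfacet
  facet normal -0.8051 0.4931 0.3297
    outer loop
      vertex 3.07 15.43 0.00
      vertex 0.24 10.81 0.00
      vertex 8.77 8.77 23.88
    endloop
  endfacet
  facet normal -0.9411 -0.0748 0.3298
    outer loop
      vertex 0.24 10.81 0.00
      vertex 0.67 5.40 0.00
      vertex 8.77 8.77 23.88
    endloop
  endfacet
  facet normal -0.7162 -0.6151 0.3297
    outer loop
      vertex 0.67 5.40 0.00
      vertex 4.20 1.29 0.00
      vertex 8.77 8.77 23.88
    endloop
  endfacet
  facet normal -0.2195 -0.9182 0.3296
    outer loop
      vertex 4.20 1.29 0.00
      vertex 9.47 0.03 0.00
      vertex 8.77 8.77 23.88
    endloop
  endfacet
  facet normal 0.3626 -0.8717 0.3297
    outer loop
      vertex 9.47 0.03 0.00
      vertex 14.47 2.11 0.00
      vertex 8.77 8.77 23.88
    endloop
  endfacet
  facet normal 0.8051 -0.4931 0.3297
    outer loop
      vertex 14.47 2.11 0.00
      vertex 17.30 6.73 0.00
      vertex 8.77 8.77 23.88
    endloop
  endfacet
  facet normal 0.9411 0.0748 0.3298
    outer loop
      vertex 17.30 6.73 0.00
      vertex 16.87 12.14 0.00
      vertex 8.77 8.77 23.88
    endloop
  endfacet
endsolid part

The G0 Z moves step by Δz≈4.78 mm. The G1 loops shrink linearly with z, so the solid tapers from its base footprint up to z≈23.9. Closing with a flat bottom cap and the tapered top and triangulating gives 18 facets — a regular 10-sided pyramid, base circumscribed radius ≈ 8.77 mm, apex at z ≈ 23.9 mm.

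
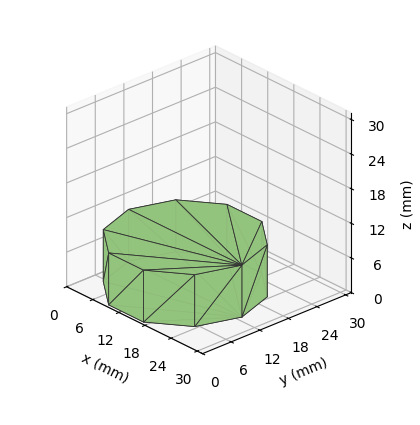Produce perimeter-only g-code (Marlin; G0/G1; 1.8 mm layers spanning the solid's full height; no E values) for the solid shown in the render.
Reading the render: the shape is a regular 10-sided prism (a cylinder approximated with 10 flat sides), circumscribed radius ≈ 13 mm, height ≈ 9 mm (dimensions read to the nearest mm from the axis ticks). For the g-code, the solid's height is divided into equal slices at the stated Δz and each level perimeter traced with G1 moves after a G0 lift.

; perimeter-only toolpath
G21 ; units = mm
G90 ; absolute positioning
G28 ; home
; layer 1
G0 Z1.8
G0 X26.0 Y13.0
G1 X23.5 Y20.6
G1 X17.0 Y25.4
G1 X9.0 Y25.4
G1 X2.5 Y20.6
G1 X0.0 Y13.0
G1 X2.5 Y5.4
G1 X9.0 Y0.6
G1 X17.0 Y0.6
G1 X23.5 Y5.4
G1 X26.0 Y13.0
; layer 2
G0 Z3.6
G0 X26.0 Y13.0
G1 X23.5 Y20.6
G1 X17.0 Y25.4
G1 X9.0 Y25.4
G1 X2.5 Y20.6
G1 X0.0 Y13.0
G1 X2.5 Y5.4
G1 X9.0 Y0.6
G1 X17.0 Y0.6
G1 X23.5 Y5.4
G1 X26.0 Y13.0
; layer 3
G0 Z5.4
G0 X26.0 Y13.0
G1 X23.5 Y20.6
G1 X17.0 Y25.4
G1 X9.0 Y25.4
G1 X2.5 Y20.6
G1 X0.0 Y13.0
G1 X2.5 Y5.4
G1 X9.0 Y0.6
G1 X17.0 Y0.6
G1 X23.5 Y5.4
G1 X26.0 Y13.0
; layer 4
G0 Z7.2
G0 X26.0 Y13.0
G1 X23.5 Y20.6
G1 X17.0 Y25.4
G1 X9.0 Y25.4
G1 X2.5 Y20.6
G1 X0.0 Y13.0
G1 X2.5 Y5.4
G1 X9.0 Y0.6
G1 X17.0 Y0.6
G1 X23.5 Y5.4
G1 X26.0 Y13.0
; layer 5
G0 Z9.0
G0 X26.0 Y13.0
G1 X23.5 Y20.6
G1 X17.0 Y25.4
G1 X9.0 Y25.4
G1 X2.5 Y20.6
G1 X0.0 Y13.0
G1 X2.5 Y5.4
G1 X9.0 Y0.6
G1 X17.0 Y0.6
G1 X23.5 Y5.4
G1 X26.0 Y13.0
M2 ; end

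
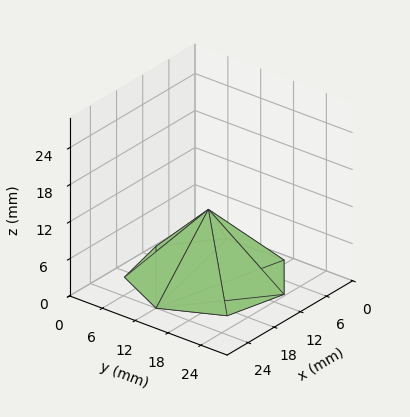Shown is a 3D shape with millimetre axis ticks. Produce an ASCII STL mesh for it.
Reading the render: the shape is a regular 7-sided pyramid, base circumscribed radius ≈ 12 mm, apex at z ≈ 11 mm (dimensions read to the nearest mm from the axis ticks). For the STL, each face is triangulated and given an outward normal.

solid part
  facet normal 0.0000 0.0000 -1.0000
    outer loop
      vertex 9.33 23.70 0.00
      vertex 19.48 21.38 0.00
      vertex 24.00 12.00 0.00
    endloop
  endfacet
  facet normal 0.0000 0.0000 -1.0000
    outer loop
      vertex 1.19 17.21 0.00
      vertex 9.33 23.70 0.00
      vertex 24.00 12.00 0.00
    endloop
  endfacet
  facet normal 0.0000 0.0000 -1.0000
    outer loop
      vertex 1.19 6.79 0.00
      vertex 1.19 17.21 0.00
      vertex 24.00 12.00 0.00
    endloop
  endfacet
  facet normal 0.0000 0.0000 -1.0000
    outer loop
      vertex 9.33 0.30 0.00
      vertex 1.19 6.79 0.00
      vertex 24.00 12.00 0.00
    endloop
  endfacet
  facet normal 0.0000 0.0000 -1.0000
    outer loop
      vertex 19.48 2.62 0.00
      vertex 9.33 0.30 0.00
      vertex 24.00 12.00 0.00
    endloop
  endfacet
  facet normal 0.6425 0.3096 0.7009
    outer loop
      vertex 24.00 12.00 0.00
      vertex 19.48 21.38 0.00
      vertex 12.00 12.00 11.00
    endloop
  endfacet
  facet normal 0.1589 0.6953 0.7009
    outer loop
      vertex 19.48 21.38 0.00
      vertex 9.33 23.70 0.00
      vertex 12.00 12.00 11.00
    endloop
  endfacet
  facet normal -0.4446 0.5576 0.7010
    outer loop
      vertex 9.33 23.70 0.00
      vertex 1.19 17.21 0.00
      vertex 12.00 12.00 11.00
    endloop
  endfacet
  facet normal -0.7132 0.0000 0.7009
    outer loop
      vertex 1.19 17.21 0.00
      vertex 1.19 6.79 0.00
      vertex 12.00 12.00 11.00
    endloop
  endfacet
  facet normal -0.4446 -0.5576 0.7010
    outer loop
      vertex 1.19 6.79 0.00
      vertex 9.33 0.30 0.00
      vertex 12.00 12.00 11.00
    endloop
  endfacet
  facet normal 0.1589 -0.6953 0.7009
    outer loop
      vertex 9.33 0.30 0.00
      vertex 19.48 2.62 0.00
      vertex 12.00 12.00 11.00
    endloop
  endfacet
  facet normal 0.6425 -0.3096 0.7009
    outer loop
      vertex 19.48 2.62 0.00
      vertex 24.00 12.00 0.00
      vertex 12.00 12.00 11.00
    endloop
  endfacet
endsolid part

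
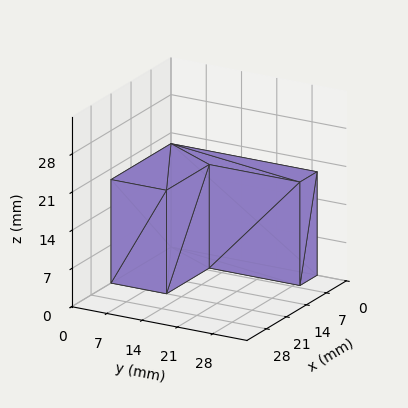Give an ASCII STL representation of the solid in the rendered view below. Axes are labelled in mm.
Reading the render: the shape is an L-shaped prism: outer 21 × 29 mm, arm thicknesses ≈ 11 mm (horizontal) and 6 mm (vertical), extruded 19 mm in z (dimensions read to the nearest mm from the axis ticks). For the STL, each face is triangulated and given an outward normal.

solid part
  facet normal 0.0000 0.0000 -1.0000
    outer loop
      vertex 21.00 11.00 0.00
      vertex 21.00 0.00 0.00
      vertex 0.00 0.00 0.00
    endloop
  endfacet
  facet normal 0.0000 0.0000 -1.0000
    outer loop
      vertex 6.00 11.00 0.00
      vertex 21.00 11.00 0.00
      vertex 0.00 0.00 0.00
    endloop
  endfacet
  facet normal 0.0000 0.0000 -1.0000
    outer loop
      vertex 6.00 29.00 0.00
      vertex 6.00 11.00 0.00
      vertex 0.00 0.00 0.00
    endloop
  endfacet
  facet normal 0.0000 0.0000 -1.0000
    outer loop
      vertex 0.00 29.00 0.00
      vertex 6.00 29.00 0.00
      vertex 0.00 0.00 0.00
    endloop
  endfacet
  facet normal 0.0000 0.0000 1.0000
    outer loop
      vertex 0.00 0.00 19.00
      vertex 21.00 0.00 19.00
      vertex 21.00 11.00 19.00
    endloop
  endfacet
  facet normal 0.0000 0.0000 1.0000
    outer loop
      vertex 0.00 0.00 19.00
      vertex 21.00 11.00 19.00
      vertex 6.00 11.00 19.00
    endloop
  endfacet
  facet normal 0.0000 0.0000 1.0000
    outer loop
      vertex 0.00 0.00 19.00
      vertex 6.00 11.00 19.00
      vertex 6.00 29.00 19.00
    endloop
  endfacet
  facet normal 0.0000 0.0000 1.0000
    outer loop
      vertex 0.00 0.00 19.00
      vertex 6.00 29.00 19.00
      vertex 0.00 29.00 19.00
    endloop
  endfacet
  facet normal 0.0000 -1.0000 0.0000
    outer loop
      vertex 0.00 0.00 0.00
      vertex 21.00 0.00 0.00
      vertex 21.00 0.00 19.00
    endloop
  endfacet
  facet normal 0.0000 -1.0000 0.0000
    outer loop
      vertex 0.00 0.00 0.00
      vertex 21.00 0.00 19.00
      vertex 0.00 0.00 19.00
    endloop
  endfacet
  facet normal 1.0000 0.0000 0.0000
    outer loop
      vertex 21.00 0.00 0.00
      vertex 21.00 11.00 0.00
      vertex 21.00 11.00 19.00
    endloop
  endfacet
  facet normal 1.0000 0.0000 0.0000
    outer loop
      vertex 21.00 0.00 0.00
      vertex 21.00 11.00 19.00
      vertex 21.00 0.00 19.00
    endloop
  endfacet
  facet normal 0.0000 1.0000 0.0000
    outer loop
      vertex 21.00 11.00 0.00
      vertex 6.00 11.00 0.00
      vertex 6.00 11.00 19.00
    endloop
  endfacet
  facet normal 0.0000 1.0000 0.0000
    outer loop
      vertex 21.00 11.00 0.00
      vertex 6.00 11.00 19.00
      vertex 21.00 11.00 19.00
    endloop
  endfacet
  facet normal 1.0000 0.0000 0.0000
    outer loop
      vertex 6.00 11.00 0.00
      vertex 6.00 29.00 0.00
      vertex 6.00 29.00 19.00
    endloop
  endfacet
  facet normal 1.0000 0.0000 0.0000
    outer loop
      vertex 6.00 11.00 0.00
      vertex 6.00 29.00 19.00
      vertex 6.00 11.00 19.00
    endloop
  endfacet
  facet normal 0.0000 1.0000 0.0000
    outer loop
      vertex 6.00 29.00 0.00
      vertex 0.00 29.00 0.00
      vertex 0.00 29.00 19.00
    endloop
  endfacet
  facet normal 0.0000 1.0000 0.0000
    outer loop
      vertex 6.00 29.00 0.00
      vertex 0.00 29.00 19.00
      vertex 6.00 29.00 19.00
    endloop
  endfacet
  facet normal -1.0000 0.0000 0.0000
    outer loop
      vertex 0.00 29.00 0.00
      vertex 0.00 0.00 0.00
      vertex 0.00 0.00 19.00
    endloop
  endfacet
  facet normal -1.0000 0.0000 0.0000
    outer loop
      vertex 0.00 29.00 0.00
      vertex 0.00 0.00 19.00
      vertex 0.00 29.00 19.00
    endloop
  endfacet
endsolid part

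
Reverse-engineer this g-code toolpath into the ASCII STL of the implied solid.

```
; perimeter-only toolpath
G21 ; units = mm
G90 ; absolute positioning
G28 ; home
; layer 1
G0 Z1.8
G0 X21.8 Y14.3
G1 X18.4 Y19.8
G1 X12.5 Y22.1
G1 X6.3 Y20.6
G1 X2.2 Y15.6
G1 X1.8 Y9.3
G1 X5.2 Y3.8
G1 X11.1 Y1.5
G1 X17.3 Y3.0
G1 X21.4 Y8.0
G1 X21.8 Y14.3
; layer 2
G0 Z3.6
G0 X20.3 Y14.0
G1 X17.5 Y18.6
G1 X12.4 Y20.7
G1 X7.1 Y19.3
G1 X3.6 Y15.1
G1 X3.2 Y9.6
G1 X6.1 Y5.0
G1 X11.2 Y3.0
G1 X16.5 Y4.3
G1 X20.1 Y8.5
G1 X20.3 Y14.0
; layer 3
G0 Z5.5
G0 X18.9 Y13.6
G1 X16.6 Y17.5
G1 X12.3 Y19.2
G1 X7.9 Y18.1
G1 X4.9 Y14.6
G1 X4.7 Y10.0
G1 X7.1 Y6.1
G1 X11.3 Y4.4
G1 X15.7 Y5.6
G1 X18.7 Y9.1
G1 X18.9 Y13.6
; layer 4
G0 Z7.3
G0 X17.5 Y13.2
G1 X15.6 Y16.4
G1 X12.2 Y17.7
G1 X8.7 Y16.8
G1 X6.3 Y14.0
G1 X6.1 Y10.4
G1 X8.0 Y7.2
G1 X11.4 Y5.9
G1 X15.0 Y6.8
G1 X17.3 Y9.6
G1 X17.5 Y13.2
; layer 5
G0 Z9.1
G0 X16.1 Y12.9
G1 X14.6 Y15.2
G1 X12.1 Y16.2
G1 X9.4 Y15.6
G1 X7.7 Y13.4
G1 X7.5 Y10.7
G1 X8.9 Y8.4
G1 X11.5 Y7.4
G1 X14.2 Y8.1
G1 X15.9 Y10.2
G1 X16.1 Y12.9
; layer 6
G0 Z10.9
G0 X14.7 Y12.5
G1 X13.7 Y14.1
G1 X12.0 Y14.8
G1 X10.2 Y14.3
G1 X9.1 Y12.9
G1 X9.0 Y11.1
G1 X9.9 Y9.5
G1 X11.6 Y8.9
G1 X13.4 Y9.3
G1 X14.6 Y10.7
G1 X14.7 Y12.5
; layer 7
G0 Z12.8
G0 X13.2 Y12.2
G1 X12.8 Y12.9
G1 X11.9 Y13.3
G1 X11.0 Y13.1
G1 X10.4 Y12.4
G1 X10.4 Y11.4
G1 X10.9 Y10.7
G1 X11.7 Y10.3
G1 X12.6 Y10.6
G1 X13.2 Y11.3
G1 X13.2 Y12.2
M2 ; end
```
solid part
  facet normal 0.0000 0.0000 -1.0000
    outer loop
      vertex 12.6 23.6 0.0
      vertex 19.4 20.9 0.0
      vertex 23.2 14.7 0.0
    endloop
  endfacet
  facet normal 0.0000 0.0000 -1.0000
    outer loop
      vertex 5.5 21.8 0.0
      vertex 12.6 23.6 0.0
      vertex 23.2 14.7 0.0
    endloop
  endfacet
  facet normal 0.0000 0.0000 -1.0000
    outer loop
      vertex 0.8 16.2 0.0
      vertex 5.5 21.8 0.0
      vertex 23.2 14.7 0.0
    endloop
  endfacet
  facet normal 0.0000 0.0000 -1.0000
    outer loop
      vertex 0.4 8.9 0.0
      vertex 0.8 16.2 0.0
      vertex 23.2 14.7 0.0
    endloop
  endfacet
  facet normal 0.0000 0.0000 -1.0000
    outer loop
      vertex 4.2 2.7 0.0
      vertex 0.4 8.9 0.0
      vertex 23.2 14.7 0.0
    endloop
  endfacet
  facet normal 0.0000 0.0000 -1.0000
    outer loop
      vertex 11.0 0.0 0.0
      vertex 4.2 2.7 0.0
      vertex 23.2 14.7 0.0
    endloop
  endfacet
  facet normal 0.0000 0.0000 -1.0000
    outer loop
      vertex 18.1 1.8 0.0
      vertex 11.0 0.0 0.0
      vertex 23.2 14.7 0.0
    endloop
  endfacet
  facet normal 0.0000 0.0000 -1.0000
    outer loop
      vertex 22.8 7.4 0.0
      vertex 18.1 1.8 0.0
      vertex 23.2 14.7 0.0
    endloop
  endfacet
  facet normal 0.6757 0.4141 0.6099
    outer loop
      vertex 23.2 14.7 0.0
      vertex 19.4 20.9 0.0
      vertex 11.8 11.8 14.6
    endloop
  endfacet
  facet normal 0.2922 0.7359 0.6108
    outer loop
      vertex 19.4 20.9 0.0
      vertex 12.6 23.6 0.0
      vertex 11.8 11.8 14.6
    endloop
  endfacet
  facet normal -0.1947 0.7680 0.6101
    outer loop
      vertex 12.6 23.6 0.0
      vertex 5.5 21.8 0.0
      vertex 11.8 11.8 14.6
    endloop
  endfacet
  facet normal -0.6067 0.5092 0.6105
    outer loop
      vertex 5.5 21.8 0.0
      vertex 0.8 16.2 0.0
      vertex 11.8 11.8 14.6
    endloop
  endfacet
  facet normal -0.7916 0.0434 0.6095
    outer loop
      vertex 0.8 16.2 0.0
      vertex 0.4 8.9 0.0
      vertex 11.8 11.8 14.6
    endloop
  endfacet
  facet normal -0.6757 -0.4141 0.6099
    outer loop
      vertex 0.4 8.9 0.0
      vertex 4.2 2.7 0.0
      vertex 11.8 11.8 14.6
    endloop
  endfacet
  facet normal -0.2922 -0.7359 0.6108
    outer loop
      vertex 4.2 2.7 0.0
      vertex 11.0 0.0 0.0
      vertex 11.8 11.8 14.6
    endloop
  endfacet
  facet normal 0.1947 -0.7680 0.6101
    outer loop
      vertex 11.0 0.0 0.0
      vertex 18.1 1.8 0.0
      vertex 11.8 11.8 14.6
    endloop
  endfacet
  facet normal 0.6067 -0.5092 0.6105
    outer loop
      vertex 18.1 1.8 0.0
      vertex 22.8 7.4 0.0
      vertex 11.8 11.8 14.6
    endloop
  endfacet
  facet normal 0.7916 -0.0434 0.6095
    outer loop
      vertex 22.8 7.4 0.0
      vertex 23.2 14.7 0.0
      vertex 11.8 11.8 14.6
    endloop
  endfacet
endsolid part

The G0 Z moves step by Δz≈1.8 mm. The G1 loops shrink linearly with z, so the solid tapers from its base footprint up to z≈14.6. Closing with a flat bottom cap and the tapered top and triangulating gives 18 facets — a regular 10-sided pyramid, base circumscribed radius ≈ 11.8 mm, apex at z ≈ 14.6 mm.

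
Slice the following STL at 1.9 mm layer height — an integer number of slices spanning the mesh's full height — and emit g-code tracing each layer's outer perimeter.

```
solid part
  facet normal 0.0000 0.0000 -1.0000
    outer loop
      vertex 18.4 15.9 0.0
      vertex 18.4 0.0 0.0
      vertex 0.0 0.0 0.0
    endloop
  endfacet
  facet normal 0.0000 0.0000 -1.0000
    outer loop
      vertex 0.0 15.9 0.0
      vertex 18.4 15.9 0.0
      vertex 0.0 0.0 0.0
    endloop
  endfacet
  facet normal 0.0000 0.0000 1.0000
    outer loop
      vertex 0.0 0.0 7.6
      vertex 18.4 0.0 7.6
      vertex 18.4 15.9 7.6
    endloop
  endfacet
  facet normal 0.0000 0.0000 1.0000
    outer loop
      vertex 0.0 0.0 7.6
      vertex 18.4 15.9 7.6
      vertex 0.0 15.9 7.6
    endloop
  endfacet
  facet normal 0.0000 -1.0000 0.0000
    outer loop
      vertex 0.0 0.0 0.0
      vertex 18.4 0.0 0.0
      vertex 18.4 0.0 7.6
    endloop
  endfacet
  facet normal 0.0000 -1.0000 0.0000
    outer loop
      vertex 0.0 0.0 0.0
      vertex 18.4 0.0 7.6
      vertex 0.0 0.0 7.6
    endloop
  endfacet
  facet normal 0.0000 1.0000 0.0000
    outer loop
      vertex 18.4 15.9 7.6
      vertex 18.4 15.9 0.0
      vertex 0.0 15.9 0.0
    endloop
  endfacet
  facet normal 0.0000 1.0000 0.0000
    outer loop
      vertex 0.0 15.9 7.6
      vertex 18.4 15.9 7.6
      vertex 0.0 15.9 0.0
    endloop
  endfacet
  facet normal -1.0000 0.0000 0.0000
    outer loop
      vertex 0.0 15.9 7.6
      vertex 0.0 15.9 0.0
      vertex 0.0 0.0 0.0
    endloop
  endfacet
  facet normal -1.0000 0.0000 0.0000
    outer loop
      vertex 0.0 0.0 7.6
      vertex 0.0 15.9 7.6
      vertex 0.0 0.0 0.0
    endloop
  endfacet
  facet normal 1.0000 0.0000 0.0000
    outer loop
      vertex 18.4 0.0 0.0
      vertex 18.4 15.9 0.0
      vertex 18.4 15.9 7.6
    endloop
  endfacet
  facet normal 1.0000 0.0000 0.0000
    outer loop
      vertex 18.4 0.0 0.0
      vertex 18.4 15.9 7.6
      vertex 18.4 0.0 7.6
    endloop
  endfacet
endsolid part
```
; perimeter-only toolpath
G21 ; units = mm
G90 ; absolute positioning
G28 ; home
; layer 1
G0 Z1.9
G0 X0.0 Y0.0
G1 X18.4 Y0.0
G1 X18.4 Y15.9
G1 X0.0 Y15.9
G1 X0.0 Y0.0
; layer 2
G0 Z3.8
G0 X0.0 Y0.0
G1 X18.4 Y0.0
G1 X18.4 Y15.9
G1 X0.0 Y15.9
G1 X0.0 Y0.0
; layer 3
G0 Z5.7
G0 X0.0 Y0.0
G1 X18.4 Y0.0
G1 X18.4 Y15.9
G1 X0.0 Y15.9
G1 X0.0 Y0.0
; layer 4
G0 Z7.6
G0 X0.0 Y0.0
G1 X18.4 Y0.0
G1 X18.4 Y15.9
G1 X0.0 Y15.9
G1 X0.0 Y0.0
M2 ; end

The solid is a rectangular box, roughly 18.4 × 15.9 mm footprint and 7.6 mm tall. Slicing at Δz = 1.9 mm — 4 equal slices spanning the solid's height, so layer i sits at z = i·h/4 — gives 4 non-empty perimeters. Each is a 4-segment closed polygon; G0 lifts to the layer z and rapids to the start vertex, then G1 traces the edges.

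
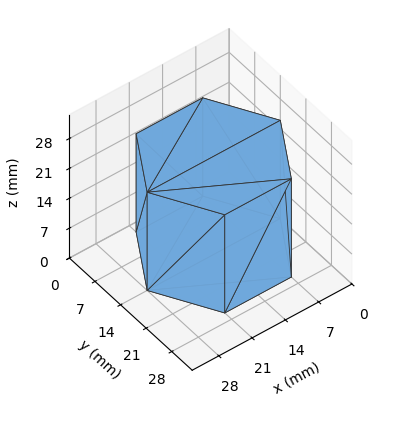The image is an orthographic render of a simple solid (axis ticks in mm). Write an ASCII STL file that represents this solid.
Reading the render: the shape is a regular 6-sided prism (a cylinder approximated with 6 flat sides), circumscribed radius ≈ 14 mm, height ≈ 23 mm (dimensions read to the nearest mm from the axis ticks). For the STL, each face is triangulated and given an outward normal.

solid part
  facet normal 0.0000 0.0000 -1.0000
    outer loop
      vertex 7.000 26.124 0.000
      vertex 21.000 26.124 0.000
      vertex 28.000 14.000 0.000
    endloop
  endfacet
  facet normal 0.0000 0.0000 -1.0000
    outer loop
      vertex 0.000 14.000 0.000
      vertex 7.000 26.124 0.000
      vertex 28.000 14.000 0.000
    endloop
  endfacet
  facet normal 0.0000 0.0000 -1.0000
    outer loop
      vertex 7.000 1.876 0.000
      vertex 0.000 14.000 0.000
      vertex 28.000 14.000 0.000
    endloop
  endfacet
  facet normal 0.0000 0.0000 -1.0000
    outer loop
      vertex 21.000 1.876 0.000
      vertex 7.000 1.876 0.000
      vertex 28.000 14.000 0.000
    endloop
  endfacet
  facet normal 0.0000 0.0000 1.0000
    outer loop
      vertex 28.000 14.000 23.000
      vertex 21.000 26.124 23.000
      vertex 7.000 26.124 23.000
    endloop
  endfacet
  facet normal 0.0000 0.0000 1.0000
    outer loop
      vertex 28.000 14.000 23.000
      vertex 7.000 26.124 23.000
      vertex 0.000 14.000 23.000
    endloop
  endfacet
  facet normal 0.0000 0.0000 1.0000
    outer loop
      vertex 28.000 14.000 23.000
      vertex 0.000 14.000 23.000
      vertex 7.000 1.876 23.000
    endloop
  endfacet
  facet normal 0.0000 0.0000 1.0000
    outer loop
      vertex 28.000 14.000 23.000
      vertex 7.000 1.876 23.000
      vertex 21.000 1.876 23.000
    endloop
  endfacet
  facet normal 0.8660 0.5000 0.0000
    outer loop
      vertex 28.000 14.000 0.000
      vertex 21.000 26.124 0.000
      vertex 21.000 26.124 23.000
    endloop
  endfacet
  facet normal 0.8660 0.5000 0.0000
    outer loop
      vertex 28.000 14.000 0.000
      vertex 21.000 26.124 23.000
      vertex 28.000 14.000 23.000
    endloop
  endfacet
  facet normal 0.0000 1.0000 0.0000
    outer loop
      vertex 21.000 26.124 0.000
      vertex 7.000 26.124 0.000
      vertex 7.000 26.124 23.000
    endloop
  endfacet
  facet normal 0.0000 1.0000 0.0000
    outer loop
      vertex 21.000 26.124 0.000
      vertex 7.000 26.124 23.000
      vertex 21.000 26.124 23.000
    endloop
  endfacet
  facet normal -0.8660 0.5000 0.0000
    outer loop
      vertex 7.000 26.124 0.000
      vertex 0.000 14.000 0.000
      vertex 0.000 14.000 23.000
    endloop
  endfacet
  facet normal -0.8660 0.5000 0.0000
    outer loop
      vertex 7.000 26.124 0.000
      vertex 0.000 14.000 23.000
      vertex 7.000 26.124 23.000
    endloop
  endfacet
  facet normal -0.8660 -0.5000 0.0000
    outer loop
      vertex 0.000 14.000 0.000
      vertex 7.000 1.876 0.000
      vertex 7.000 1.876 23.000
    endloop
  endfacet
  facet normal -0.8660 -0.5000 0.0000
    outer loop
      vertex 0.000 14.000 0.000
      vertex 7.000 1.876 23.000
      vertex 0.000 14.000 23.000
    endloop
  endfacet
  facet normal 0.0000 -1.0000 0.0000
    outer loop
      vertex 7.000 1.876 0.000
      vertex 21.000 1.876 0.000
      vertex 21.000 1.876 23.000
    endloop
  endfacet
  facet normal 0.0000 -1.0000 0.0000
    outer loop
      vertex 7.000 1.876 0.000
      vertex 21.000 1.876 23.000
      vertex 7.000 1.876 23.000
    endloop
  endfacet
  facet normal 0.8660 -0.5000 0.0000
    outer loop
      vertex 21.000 1.876 0.000
      vertex 28.000 14.000 0.000
      vertex 28.000 14.000 23.000
    endloop
  endfacet
  facet normal 0.8660 -0.5000 0.0000
    outer loop
      vertex 21.000 1.876 0.000
      vertex 28.000 14.000 23.000
      vertex 21.000 1.876 23.000
    endloop
  endfacet
endsolid part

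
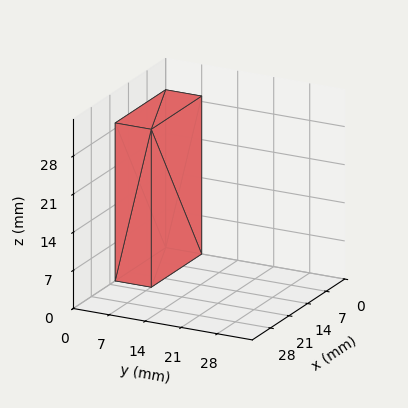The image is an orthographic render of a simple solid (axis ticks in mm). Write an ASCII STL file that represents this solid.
Reading the render: the shape is a rectangular box, roughly 19 × 7 mm footprint and 29 mm tall (dimensions read to the nearest mm from the axis ticks). For the STL, each face is triangulated and given an outward normal.

solid part
  facet normal 0.0000 0.0000 -1.0000
    outer loop
      vertex 19.0 7.0 0.0
      vertex 19.0 0.0 0.0
      vertex 0.0 0.0 0.0
    endloop
  endfacet
  facet normal 0.0000 0.0000 -1.0000
    outer loop
      vertex 0.0 7.0 0.0
      vertex 19.0 7.0 0.0
      vertex 0.0 0.0 0.0
    endloop
  endfacet
  facet normal 0.0000 0.0000 1.0000
    outer loop
      vertex 0.0 0.0 29.0
      vertex 19.0 0.0 29.0
      vertex 19.0 7.0 29.0
    endloop
  endfacet
  facet normal 0.0000 0.0000 1.0000
    outer loop
      vertex 0.0 0.0 29.0
      vertex 19.0 7.0 29.0
      vertex 0.0 7.0 29.0
    endloop
  endfacet
  facet normal 0.0000 -1.0000 0.0000
    outer loop
      vertex 0.0 0.0 0.0
      vertex 19.0 0.0 0.0
      vertex 19.0 0.0 29.0
    endloop
  endfacet
  facet normal 0.0000 -1.0000 0.0000
    outer loop
      vertex 0.0 0.0 0.0
      vertex 19.0 0.0 29.0
      vertex 0.0 0.0 29.0
    endloop
  endfacet
  facet normal 0.0000 1.0000 0.0000
    outer loop
      vertex 19.0 7.0 29.0
      vertex 19.0 7.0 0.0
      vertex 0.0 7.0 0.0
    endloop
  endfacet
  facet normal 0.0000 1.0000 0.0000
    outer loop
      vertex 0.0 7.0 29.0
      vertex 19.0 7.0 29.0
      vertex 0.0 7.0 0.0
    endloop
  endfacet
  facet normal -1.0000 0.0000 0.0000
    outer loop
      vertex 0.0 7.0 29.0
      vertex 0.0 7.0 0.0
      vertex 0.0 0.0 0.0
    endloop
  endfacet
  facet normal -1.0000 0.0000 0.0000
    outer loop
      vertex 0.0 0.0 29.0
      vertex 0.0 7.0 29.0
      vertex 0.0 0.0 0.0
    endloop
  endfacet
  facet normal 1.0000 0.0000 0.0000
    outer loop
      vertex 19.0 0.0 0.0
      vertex 19.0 7.0 0.0
      vertex 19.0 7.0 29.0
    endloop
  endfacet
  facet normal 1.0000 0.0000 0.0000
    outer loop
      vertex 19.0 0.0 0.0
      vertex 19.0 7.0 29.0
      vertex 19.0 0.0 29.0
    endloop
  endfacet
endsolid part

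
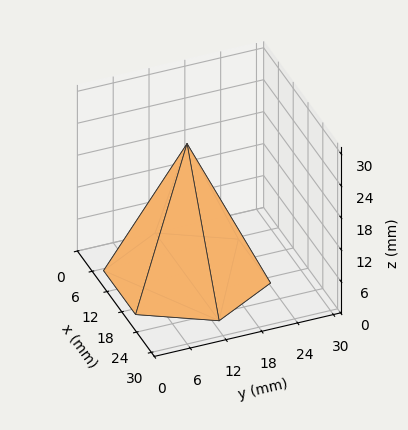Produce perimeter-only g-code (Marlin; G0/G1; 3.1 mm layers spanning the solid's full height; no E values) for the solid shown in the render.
Reading the render: the shape is a regular 6-sided pyramid, base circumscribed radius ≈ 13 mm, apex at z ≈ 25 mm (dimensions read to the nearest mm from the axis ticks). For the g-code, the solid's height is divided into equal slices at the stated Δz and each level perimeter traced with G1 moves after a G0 lift.

; perimeter-only toolpath
G21 ; units = mm
G90 ; absolute positioning
G28 ; home
; layer 1
G0 Z3.1
G0 X24.4 Y13.0
G1 X18.7 Y22.9
G1 X7.3 Y22.9
G1 X1.6 Y13.0
G1 X7.3 Y3.1
G1 X18.7 Y3.1
G1 X24.4 Y13.0
; layer 2
G0 Z6.2
G0 X22.8 Y13.0
G1 X17.9 Y21.5
G1 X8.1 Y21.5
G1 X3.2 Y13.0
G1 X8.1 Y4.5
G1 X17.9 Y4.5
G1 X22.8 Y13.0
; layer 3
G0 Z9.4
G0 X21.1 Y13.0
G1 X17.1 Y20.1
G1 X8.9 Y20.1
G1 X4.9 Y13.0
G1 X8.9 Y5.9
G1 X17.1 Y5.9
G1 X21.1 Y13.0
; layer 4
G0 Z12.5
G0 X19.5 Y13.0
G1 X16.2 Y18.6
G1 X9.8 Y18.6
G1 X6.5 Y13.0
G1 X9.8 Y7.3
G1 X16.2 Y7.3
G1 X19.5 Y13.0
; layer 5
G0 Z15.6
G0 X17.9 Y13.0
G1 X15.4 Y17.2
G1 X10.6 Y17.2
G1 X8.1 Y13.0
G1 X10.6 Y8.8
G1 X15.4 Y8.8
G1 X17.9 Y13.0
; layer 6
G0 Z18.8
G0 X16.2 Y13.0
G1 X14.6 Y15.8
G1 X11.4 Y15.8
G1 X9.8 Y13.0
G1 X11.4 Y10.2
G1 X14.6 Y10.2
G1 X16.2 Y13.0
; layer 7
G0 Z21.9
G0 X14.6 Y13.0
G1 X13.8 Y14.4
G1 X12.2 Y14.4
G1 X11.4 Y13.0
G1 X12.2 Y11.6
G1 X13.8 Y11.6
G1 X14.6 Y13.0
M2 ; end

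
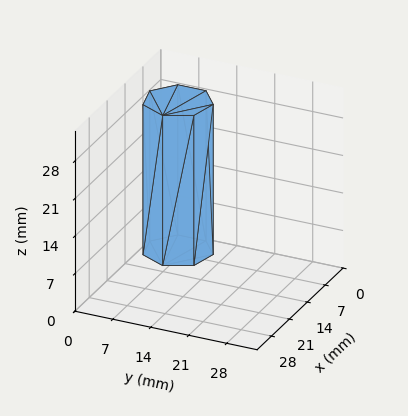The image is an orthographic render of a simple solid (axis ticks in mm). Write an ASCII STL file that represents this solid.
Reading the render: the shape is a regular 7-sided prism (a cylinder approximated with 7 flat sides), circumscribed radius ≈ 6 mm, height ≈ 28 mm (dimensions read to the nearest mm from the axis ticks). For the STL, each face is triangulated and given an outward normal.

solid part
  facet normal 0.0000 0.0000 -1.0000
    outer loop
      vertex 4.665 11.850 0.000
      vertex 9.741 10.691 0.000
      vertex 12.000 6.000 0.000
    endloop
  endfacet
  facet normal 0.0000 0.0000 -1.0000
    outer loop
      vertex 0.594 8.603 0.000
      vertex 4.665 11.850 0.000
      vertex 12.000 6.000 0.000
    endloop
  endfacet
  facet normal 0.0000 0.0000 -1.0000
    outer loop
      vertex 0.594 3.397 0.000
      vertex 0.594 8.603 0.000
      vertex 12.000 6.000 0.000
    endloop
  endfacet
  facet normal 0.0000 0.0000 -1.0000
    outer loop
      vertex 4.665 0.150 0.000
      vertex 0.594 3.397 0.000
      vertex 12.000 6.000 0.000
    endloop
  endfacet
  facet normal 0.0000 0.0000 -1.0000
    outer loop
      vertex 9.741 1.309 0.000
      vertex 4.665 0.150 0.000
      vertex 12.000 6.000 0.000
    endloop
  endfacet
  facet normal 0.0000 0.0000 1.0000
    outer loop
      vertex 12.000 6.000 28.000
      vertex 9.741 10.691 28.000
      vertex 4.665 11.850 28.000
    endloop
  endfacet
  facet normal 0.0000 0.0000 1.0000
    outer loop
      vertex 12.000 6.000 28.000
      vertex 4.665 11.850 28.000
      vertex 0.594 8.603 28.000
    endloop
  endfacet
  facet normal 0.0000 0.0000 1.0000
    outer loop
      vertex 12.000 6.000 28.000
      vertex 0.594 8.603 28.000
      vertex 0.594 3.397 28.000
    endloop
  endfacet
  facet normal 0.0000 0.0000 1.0000
    outer loop
      vertex 12.000 6.000 28.000
      vertex 0.594 3.397 28.000
      vertex 4.665 0.150 28.000
    endloop
  endfacet
  facet normal 0.0000 0.0000 1.0000
    outer loop
      vertex 12.000 6.000 28.000
      vertex 4.665 0.150 28.000
      vertex 9.741 1.309 28.000
    endloop
  endfacet
  facet normal 0.9010 0.4339 0.0000
    outer loop
      vertex 12.000 6.000 0.000
      vertex 9.741 10.691 0.000
      vertex 9.741 10.691 28.000
    endloop
  endfacet
  facet normal 0.9010 0.4339 0.0000
    outer loop
      vertex 12.000 6.000 0.000
      vertex 9.741 10.691 28.000
      vertex 12.000 6.000 28.000
    endloop
  endfacet
  facet normal 0.2226 0.9749 0.0000
    outer loop
      vertex 9.741 10.691 0.000
      vertex 4.665 11.850 0.000
      vertex 4.665 11.850 28.000
    endloop
  endfacet
  facet normal 0.2226 0.9749 0.0000
    outer loop
      vertex 9.741 10.691 0.000
      vertex 4.665 11.850 28.000
      vertex 9.741 10.691 28.000
    endloop
  endfacet
  facet normal -0.6235 0.7818 0.0000
    outer loop
      vertex 4.665 11.850 0.000
      vertex 0.594 8.603 0.000
      vertex 0.594 8.603 28.000
    endloop
  endfacet
  facet normal -0.6235 0.7818 0.0000
    outer loop
      vertex 4.665 11.850 0.000
      vertex 0.594 8.603 28.000
      vertex 4.665 11.850 28.000
    endloop
  endfacet
  facet normal -1.0000 0.0000 0.0000
    outer loop
      vertex 0.594 8.603 0.000
      vertex 0.594 3.397 0.000
      vertex 0.594 3.397 28.000
    endloop
  endfacet
  facet normal -1.0000 0.0000 0.0000
    outer loop
      vertex 0.594 8.603 0.000
      vertex 0.594 3.397 28.000
      vertex 0.594 8.603 28.000
    endloop
  endfacet
  facet normal -0.6235 -0.7818 0.0000
    outer loop
      vertex 0.594 3.397 0.000
      vertex 4.665 0.150 0.000
      vertex 4.665 0.150 28.000
    endloop
  endfacet
  facet normal -0.6235 -0.7818 0.0000
    outer loop
      vertex 0.594 3.397 0.000
      vertex 4.665 0.150 28.000
      vertex 0.594 3.397 28.000
    endloop
  endfacet
  facet normal 0.2226 -0.9749 0.0000
    outer loop
      vertex 4.665 0.150 0.000
      vertex 9.741 1.309 0.000
      vertex 9.741 1.309 28.000
    endloop
  endfacet
  facet normal 0.2226 -0.9749 0.0000
    outer loop
      vertex 4.665 0.150 0.000
      vertex 9.741 1.309 28.000
      vertex 4.665 0.150 28.000
    endloop
  endfacet
  facet normal 0.9010 -0.4339 0.0000
    outer loop
      vertex 9.741 1.309 0.000
      vertex 12.000 6.000 0.000
      vertex 12.000 6.000 28.000
    endloop
  endfacet
  facet normal 0.9010 -0.4339 0.0000
    outer loop
      vertex 9.741 1.309 0.000
      vertex 12.000 6.000 28.000
      vertex 9.741 1.309 28.000
    endloop
  endfacet
endsolid part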